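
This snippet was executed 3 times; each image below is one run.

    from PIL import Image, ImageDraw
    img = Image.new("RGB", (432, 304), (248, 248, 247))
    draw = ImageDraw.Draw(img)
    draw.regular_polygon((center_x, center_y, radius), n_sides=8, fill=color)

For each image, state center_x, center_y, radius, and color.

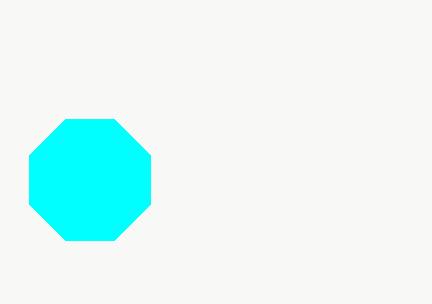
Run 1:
center_x = 90
center_y = 180
radius = 65
color = 'cyan'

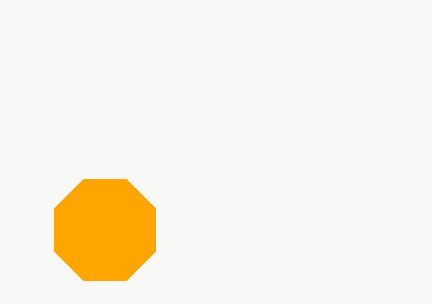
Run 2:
center_x = 105; center_y = 230; radius = 55; color = 'orange'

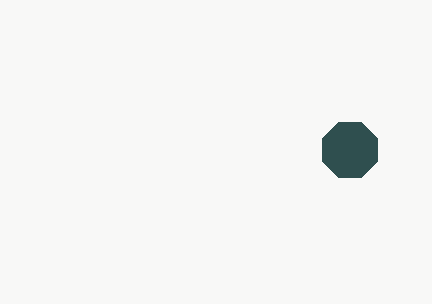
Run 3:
center_x = 350, center_y = 150, radius = 30, color = 'darkslategray'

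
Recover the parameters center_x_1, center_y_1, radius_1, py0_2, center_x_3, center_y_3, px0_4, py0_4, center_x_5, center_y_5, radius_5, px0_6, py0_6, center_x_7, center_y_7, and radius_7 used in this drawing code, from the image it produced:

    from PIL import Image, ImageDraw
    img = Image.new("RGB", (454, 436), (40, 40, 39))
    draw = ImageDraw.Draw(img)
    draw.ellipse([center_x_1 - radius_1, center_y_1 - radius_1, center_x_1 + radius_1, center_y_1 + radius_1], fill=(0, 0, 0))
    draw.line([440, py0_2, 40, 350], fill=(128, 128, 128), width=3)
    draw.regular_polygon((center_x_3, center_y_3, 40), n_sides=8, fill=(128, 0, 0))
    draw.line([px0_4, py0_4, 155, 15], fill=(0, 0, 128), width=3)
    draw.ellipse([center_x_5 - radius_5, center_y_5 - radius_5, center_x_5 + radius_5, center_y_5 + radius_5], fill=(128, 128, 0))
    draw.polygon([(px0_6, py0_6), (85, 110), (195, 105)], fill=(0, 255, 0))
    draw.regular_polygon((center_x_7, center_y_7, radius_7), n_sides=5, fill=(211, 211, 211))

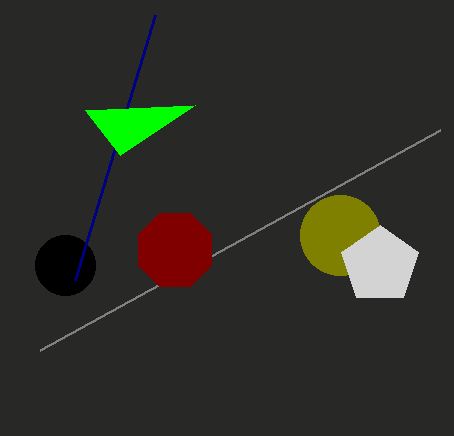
center_x_1 = 65, center_y_1 = 265, radius_1 = 30, py0_2 = 130, center_x_3 = 175, center_y_3 = 250, px0_4 = 75, py0_4 = 280, center_x_5 = 340, center_y_5 = 235, radius_5 = 40, px0_6 = 120, py0_6 = 155, center_x_7 = 380, center_y_7 = 265, radius_7 = 40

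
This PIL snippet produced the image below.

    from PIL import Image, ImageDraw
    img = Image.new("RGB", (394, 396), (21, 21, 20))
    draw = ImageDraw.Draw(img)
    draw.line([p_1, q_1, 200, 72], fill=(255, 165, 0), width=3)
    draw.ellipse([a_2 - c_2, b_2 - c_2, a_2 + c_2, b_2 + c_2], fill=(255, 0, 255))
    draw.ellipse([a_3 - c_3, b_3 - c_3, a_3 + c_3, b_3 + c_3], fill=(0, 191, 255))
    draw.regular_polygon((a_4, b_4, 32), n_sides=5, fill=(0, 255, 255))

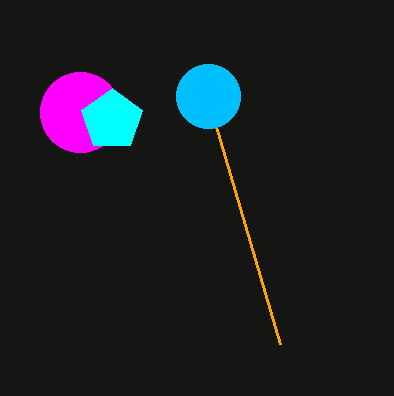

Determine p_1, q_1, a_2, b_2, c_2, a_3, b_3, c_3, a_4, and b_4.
p_1 = 280, q_1 = 344, a_2 = 80, b_2 = 112, c_2 = 40, a_3 = 208, b_3 = 96, c_3 = 32, a_4 = 112, b_4 = 120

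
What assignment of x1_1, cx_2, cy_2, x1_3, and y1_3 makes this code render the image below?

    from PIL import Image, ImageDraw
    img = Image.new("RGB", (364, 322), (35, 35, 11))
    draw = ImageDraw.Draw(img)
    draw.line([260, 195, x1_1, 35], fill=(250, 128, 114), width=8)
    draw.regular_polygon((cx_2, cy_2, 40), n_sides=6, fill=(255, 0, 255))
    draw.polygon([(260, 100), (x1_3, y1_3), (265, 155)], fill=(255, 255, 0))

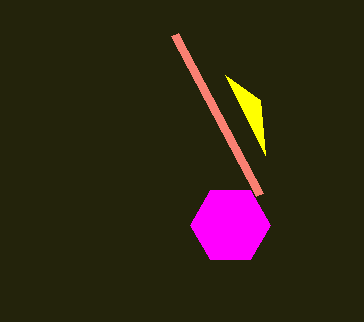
x1_1 = 175, cx_2 = 230, cy_2 = 225, x1_3 = 225, y1_3 = 75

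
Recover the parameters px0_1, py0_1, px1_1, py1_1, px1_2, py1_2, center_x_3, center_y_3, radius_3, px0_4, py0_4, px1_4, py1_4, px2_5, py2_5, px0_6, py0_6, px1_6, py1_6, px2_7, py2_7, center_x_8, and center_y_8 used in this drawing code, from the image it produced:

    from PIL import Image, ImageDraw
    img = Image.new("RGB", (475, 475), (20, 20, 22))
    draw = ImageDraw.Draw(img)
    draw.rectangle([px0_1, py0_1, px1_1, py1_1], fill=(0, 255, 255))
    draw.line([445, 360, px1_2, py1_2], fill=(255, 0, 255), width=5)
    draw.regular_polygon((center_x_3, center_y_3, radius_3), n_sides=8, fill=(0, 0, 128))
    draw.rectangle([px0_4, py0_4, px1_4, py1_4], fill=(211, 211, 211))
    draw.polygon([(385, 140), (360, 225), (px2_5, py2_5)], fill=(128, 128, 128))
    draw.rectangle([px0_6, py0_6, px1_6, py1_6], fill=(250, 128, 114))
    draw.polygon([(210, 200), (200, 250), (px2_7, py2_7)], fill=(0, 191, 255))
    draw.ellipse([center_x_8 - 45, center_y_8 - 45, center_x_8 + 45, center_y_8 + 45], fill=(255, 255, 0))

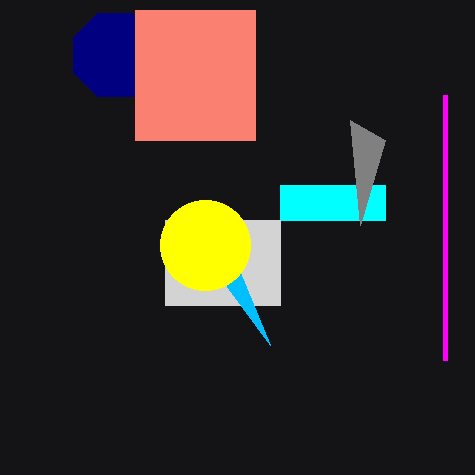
px0_1 = 280
py0_1 = 185
px1_1 = 385
py1_1 = 220
px1_2 = 445
py1_2 = 95
center_x_3 = 115
center_y_3 = 55
radius_3 = 45
px0_4 = 165
py0_4 = 220
px1_4 = 280
py1_4 = 305
px2_5 = 350
py2_5 = 120
px0_6 = 135
py0_6 = 10
px1_6 = 255
py1_6 = 140
px2_7 = 270
py2_7 = 345
center_x_8 = 205
center_y_8 = 245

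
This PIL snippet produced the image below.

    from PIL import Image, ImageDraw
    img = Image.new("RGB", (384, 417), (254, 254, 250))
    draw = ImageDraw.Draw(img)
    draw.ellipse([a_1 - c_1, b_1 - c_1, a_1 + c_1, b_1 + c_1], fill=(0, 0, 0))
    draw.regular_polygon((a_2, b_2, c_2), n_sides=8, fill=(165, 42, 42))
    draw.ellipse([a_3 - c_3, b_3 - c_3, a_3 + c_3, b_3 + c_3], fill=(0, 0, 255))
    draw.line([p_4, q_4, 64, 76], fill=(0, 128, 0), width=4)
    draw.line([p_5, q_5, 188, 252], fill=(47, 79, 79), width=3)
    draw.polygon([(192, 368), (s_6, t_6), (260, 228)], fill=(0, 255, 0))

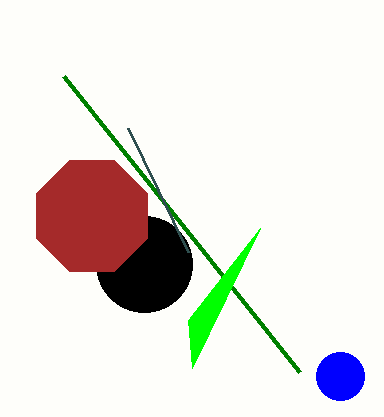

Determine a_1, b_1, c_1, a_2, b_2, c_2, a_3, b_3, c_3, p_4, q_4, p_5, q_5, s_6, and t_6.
a_1 = 144
b_1 = 264
c_1 = 48
a_2 = 92
b_2 = 216
c_2 = 60
a_3 = 340
b_3 = 376
c_3 = 24
p_4 = 300
q_4 = 372
p_5 = 128
q_5 = 128
s_6 = 188
t_6 = 320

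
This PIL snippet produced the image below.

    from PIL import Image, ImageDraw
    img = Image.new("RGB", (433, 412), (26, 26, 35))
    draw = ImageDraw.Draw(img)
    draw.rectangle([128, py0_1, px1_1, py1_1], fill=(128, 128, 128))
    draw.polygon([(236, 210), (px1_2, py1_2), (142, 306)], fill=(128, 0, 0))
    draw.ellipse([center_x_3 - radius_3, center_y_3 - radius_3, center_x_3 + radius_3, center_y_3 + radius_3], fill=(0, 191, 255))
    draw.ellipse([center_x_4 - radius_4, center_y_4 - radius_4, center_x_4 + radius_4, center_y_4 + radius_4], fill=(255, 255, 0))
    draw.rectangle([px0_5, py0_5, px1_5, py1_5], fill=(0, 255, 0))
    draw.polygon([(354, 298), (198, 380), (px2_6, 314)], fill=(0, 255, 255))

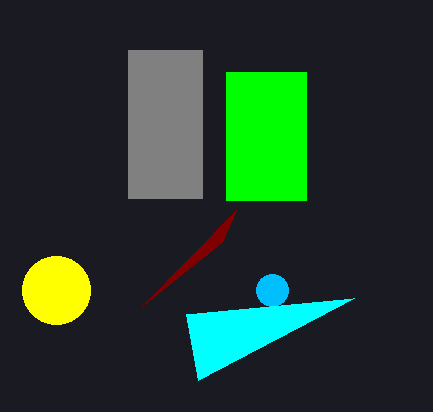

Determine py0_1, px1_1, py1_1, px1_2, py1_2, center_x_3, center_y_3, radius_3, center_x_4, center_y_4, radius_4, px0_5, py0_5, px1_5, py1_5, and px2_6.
py0_1 = 50
px1_1 = 202
py1_1 = 198
px1_2 = 222
py1_2 = 242
center_x_3 = 272
center_y_3 = 290
radius_3 = 16
center_x_4 = 56
center_y_4 = 290
radius_4 = 34
px0_5 = 226
py0_5 = 72
px1_5 = 306
py1_5 = 200
px2_6 = 186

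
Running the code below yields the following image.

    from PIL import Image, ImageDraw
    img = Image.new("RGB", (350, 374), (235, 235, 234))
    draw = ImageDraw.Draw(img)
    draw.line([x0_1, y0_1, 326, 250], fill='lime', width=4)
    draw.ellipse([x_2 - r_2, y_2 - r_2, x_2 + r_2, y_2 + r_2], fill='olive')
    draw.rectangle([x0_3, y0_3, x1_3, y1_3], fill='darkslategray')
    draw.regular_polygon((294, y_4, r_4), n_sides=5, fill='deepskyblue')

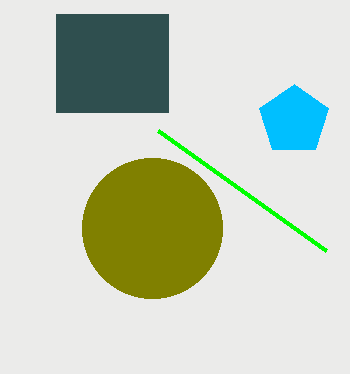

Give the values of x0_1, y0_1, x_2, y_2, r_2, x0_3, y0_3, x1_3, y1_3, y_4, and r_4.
x0_1 = 158
y0_1 = 130
x_2 = 152
y_2 = 228
r_2 = 70
x0_3 = 56
y0_3 = 14
x1_3 = 168
y1_3 = 112
y_4 = 120
r_4 = 36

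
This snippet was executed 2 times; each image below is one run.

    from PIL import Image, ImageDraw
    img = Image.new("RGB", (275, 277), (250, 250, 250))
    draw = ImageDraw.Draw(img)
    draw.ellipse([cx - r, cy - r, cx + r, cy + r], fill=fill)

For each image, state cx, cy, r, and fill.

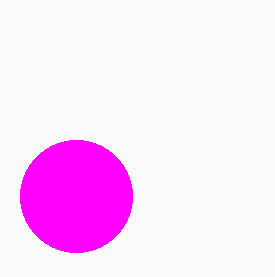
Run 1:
cx = 76; cy = 196; r = 56; fill = 'magenta'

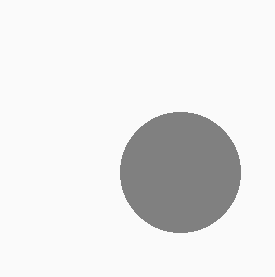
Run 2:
cx = 180, cy = 172, r = 60, fill = 'gray'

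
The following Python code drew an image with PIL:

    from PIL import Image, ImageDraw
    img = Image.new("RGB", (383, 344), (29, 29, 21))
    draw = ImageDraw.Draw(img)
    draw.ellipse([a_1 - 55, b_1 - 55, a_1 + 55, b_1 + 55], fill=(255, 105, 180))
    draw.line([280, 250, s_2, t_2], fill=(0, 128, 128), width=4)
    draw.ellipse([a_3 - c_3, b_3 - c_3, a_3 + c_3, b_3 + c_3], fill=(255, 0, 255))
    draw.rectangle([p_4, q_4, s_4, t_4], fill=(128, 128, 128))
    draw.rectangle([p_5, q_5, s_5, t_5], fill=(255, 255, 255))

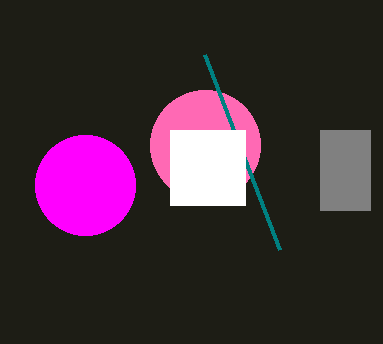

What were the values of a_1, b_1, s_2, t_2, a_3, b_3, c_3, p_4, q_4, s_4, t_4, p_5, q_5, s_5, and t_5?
a_1 = 205, b_1 = 145, s_2 = 205, t_2 = 55, a_3 = 85, b_3 = 185, c_3 = 50, p_4 = 320, q_4 = 130, s_4 = 370, t_4 = 210, p_5 = 170, q_5 = 130, s_5 = 245, t_5 = 205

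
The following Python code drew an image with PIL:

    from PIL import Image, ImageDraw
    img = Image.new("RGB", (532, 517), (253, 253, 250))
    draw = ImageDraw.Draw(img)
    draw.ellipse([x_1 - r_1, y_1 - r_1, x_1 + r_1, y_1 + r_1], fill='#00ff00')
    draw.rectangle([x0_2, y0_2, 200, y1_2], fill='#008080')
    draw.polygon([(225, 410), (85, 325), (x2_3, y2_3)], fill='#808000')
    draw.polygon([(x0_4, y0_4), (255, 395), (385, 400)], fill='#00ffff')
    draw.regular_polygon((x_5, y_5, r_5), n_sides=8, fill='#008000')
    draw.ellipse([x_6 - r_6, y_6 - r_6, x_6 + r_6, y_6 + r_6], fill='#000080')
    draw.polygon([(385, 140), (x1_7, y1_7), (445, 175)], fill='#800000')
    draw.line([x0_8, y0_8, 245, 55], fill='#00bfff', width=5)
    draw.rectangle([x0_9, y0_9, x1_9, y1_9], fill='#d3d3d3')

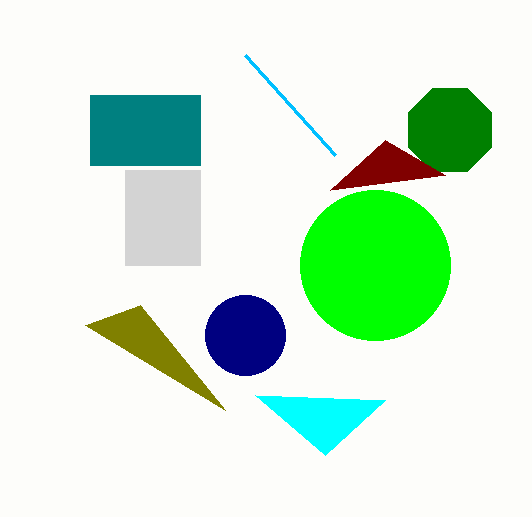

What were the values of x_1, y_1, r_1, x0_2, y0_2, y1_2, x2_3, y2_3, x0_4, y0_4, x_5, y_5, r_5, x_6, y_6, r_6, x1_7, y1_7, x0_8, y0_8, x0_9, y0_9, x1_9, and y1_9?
x_1 = 375
y_1 = 265
r_1 = 75
x0_2 = 90
y0_2 = 95
y1_2 = 165
x2_3 = 140
y2_3 = 305
x0_4 = 325
y0_4 = 455
x_5 = 450
y_5 = 130
r_5 = 45
x_6 = 245
y_6 = 335
r_6 = 40
x1_7 = 330
y1_7 = 190
x0_8 = 335
y0_8 = 155
x0_9 = 125
y0_9 = 170
x1_9 = 200
y1_9 = 265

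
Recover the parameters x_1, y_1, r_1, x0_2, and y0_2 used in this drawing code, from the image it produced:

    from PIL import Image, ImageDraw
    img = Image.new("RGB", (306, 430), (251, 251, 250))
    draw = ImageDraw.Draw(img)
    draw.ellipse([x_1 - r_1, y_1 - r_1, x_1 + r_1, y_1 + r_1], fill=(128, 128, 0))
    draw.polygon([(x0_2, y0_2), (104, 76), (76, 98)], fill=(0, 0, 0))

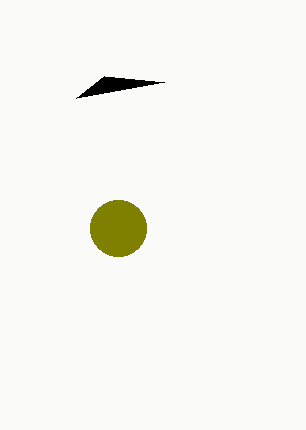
x_1 = 118; y_1 = 228; r_1 = 28; x0_2 = 164; y0_2 = 82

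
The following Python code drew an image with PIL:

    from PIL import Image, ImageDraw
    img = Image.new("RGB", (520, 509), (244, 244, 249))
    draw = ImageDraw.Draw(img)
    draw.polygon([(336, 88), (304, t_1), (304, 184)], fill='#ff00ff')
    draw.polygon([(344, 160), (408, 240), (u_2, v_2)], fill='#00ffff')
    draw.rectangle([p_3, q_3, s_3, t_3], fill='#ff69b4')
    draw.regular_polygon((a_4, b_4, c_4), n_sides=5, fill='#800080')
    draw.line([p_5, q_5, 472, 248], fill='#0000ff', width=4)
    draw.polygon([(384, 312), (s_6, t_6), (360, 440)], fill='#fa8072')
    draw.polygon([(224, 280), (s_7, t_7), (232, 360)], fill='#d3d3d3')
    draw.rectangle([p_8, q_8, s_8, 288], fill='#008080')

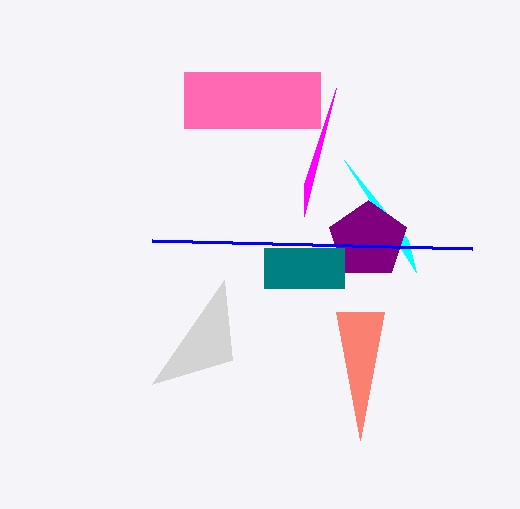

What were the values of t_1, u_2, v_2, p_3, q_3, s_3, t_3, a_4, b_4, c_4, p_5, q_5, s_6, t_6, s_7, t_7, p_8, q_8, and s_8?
t_1 = 216; u_2 = 416; v_2 = 272; p_3 = 184; q_3 = 72; s_3 = 320; t_3 = 128; a_4 = 368; b_4 = 240; c_4 = 40; p_5 = 152; q_5 = 240; s_6 = 336; t_6 = 312; s_7 = 152; t_7 = 384; p_8 = 264; q_8 = 248; s_8 = 344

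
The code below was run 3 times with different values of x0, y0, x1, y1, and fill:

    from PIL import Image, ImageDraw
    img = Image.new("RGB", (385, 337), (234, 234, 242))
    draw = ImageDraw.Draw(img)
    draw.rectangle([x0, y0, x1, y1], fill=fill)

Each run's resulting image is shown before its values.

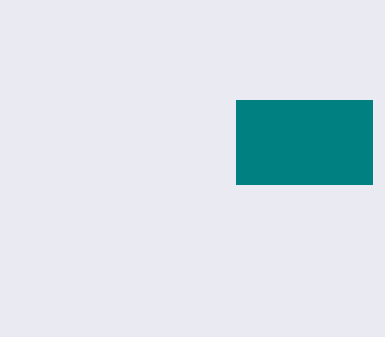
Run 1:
x0 = 236, y0 = 100, x1 = 372, y1 = 184, fill = 'teal'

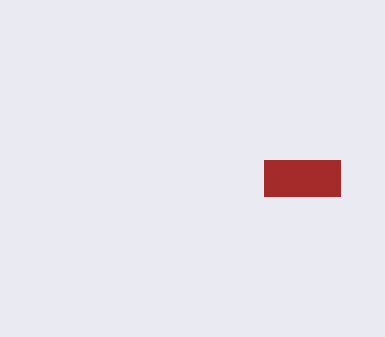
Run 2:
x0 = 264; y0 = 160; x1 = 340; y1 = 196; fill = 'brown'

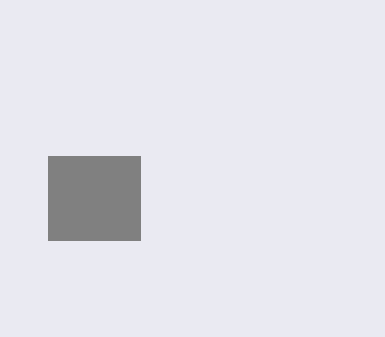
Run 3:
x0 = 48, y0 = 156, x1 = 140, y1 = 240, fill = 'gray'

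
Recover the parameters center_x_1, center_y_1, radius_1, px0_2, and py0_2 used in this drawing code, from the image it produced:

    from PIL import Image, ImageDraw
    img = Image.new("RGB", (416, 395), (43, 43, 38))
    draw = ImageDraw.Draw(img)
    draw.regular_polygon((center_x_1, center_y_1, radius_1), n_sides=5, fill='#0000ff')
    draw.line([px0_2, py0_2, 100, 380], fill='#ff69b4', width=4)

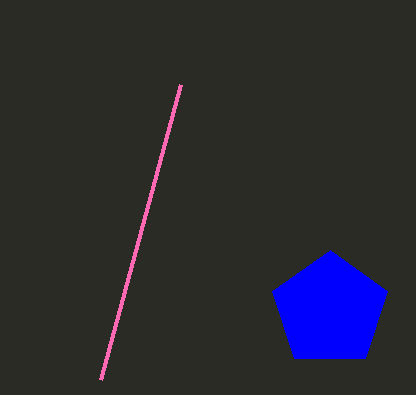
center_x_1 = 330, center_y_1 = 310, radius_1 = 60, px0_2 = 180, py0_2 = 85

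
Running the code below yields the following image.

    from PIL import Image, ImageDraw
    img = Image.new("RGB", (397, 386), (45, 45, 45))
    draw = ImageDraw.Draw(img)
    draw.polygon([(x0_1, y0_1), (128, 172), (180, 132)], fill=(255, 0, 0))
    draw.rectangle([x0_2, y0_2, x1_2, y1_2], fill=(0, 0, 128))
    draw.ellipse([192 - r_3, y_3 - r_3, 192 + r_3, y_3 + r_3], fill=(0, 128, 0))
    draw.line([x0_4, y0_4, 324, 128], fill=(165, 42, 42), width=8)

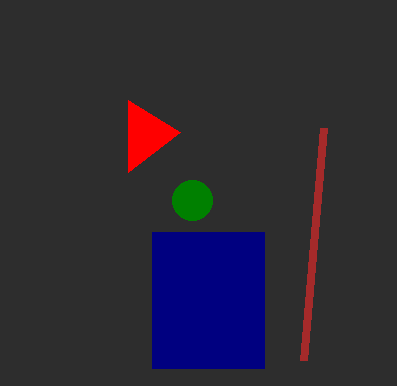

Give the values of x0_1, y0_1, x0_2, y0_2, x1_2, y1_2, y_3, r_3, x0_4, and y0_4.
x0_1 = 128; y0_1 = 100; x0_2 = 152; y0_2 = 232; x1_2 = 264; y1_2 = 368; y_3 = 200; r_3 = 20; x0_4 = 304; y0_4 = 360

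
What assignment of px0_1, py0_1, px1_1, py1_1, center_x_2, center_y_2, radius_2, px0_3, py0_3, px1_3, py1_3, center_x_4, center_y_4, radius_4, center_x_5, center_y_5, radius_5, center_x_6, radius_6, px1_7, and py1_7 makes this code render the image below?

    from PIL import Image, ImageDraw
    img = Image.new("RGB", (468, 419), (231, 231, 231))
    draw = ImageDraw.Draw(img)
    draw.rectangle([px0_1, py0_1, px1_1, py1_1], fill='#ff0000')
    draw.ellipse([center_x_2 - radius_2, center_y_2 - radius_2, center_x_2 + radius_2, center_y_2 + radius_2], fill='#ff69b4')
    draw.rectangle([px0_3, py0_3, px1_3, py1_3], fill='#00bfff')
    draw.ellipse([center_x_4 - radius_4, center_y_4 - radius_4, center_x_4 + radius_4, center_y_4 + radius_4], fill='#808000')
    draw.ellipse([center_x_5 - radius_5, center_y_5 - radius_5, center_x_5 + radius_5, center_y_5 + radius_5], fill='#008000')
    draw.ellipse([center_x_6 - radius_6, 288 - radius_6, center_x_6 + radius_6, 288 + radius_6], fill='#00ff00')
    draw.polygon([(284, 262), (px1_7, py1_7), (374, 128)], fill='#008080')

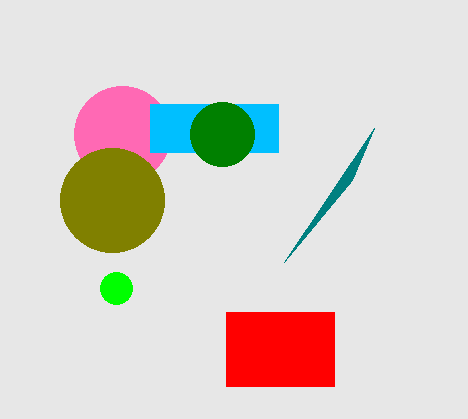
px0_1 = 226
py0_1 = 312
px1_1 = 334
py1_1 = 386
center_x_2 = 122
center_y_2 = 134
radius_2 = 48
px0_3 = 150
py0_3 = 104
px1_3 = 278
py1_3 = 152
center_x_4 = 112
center_y_4 = 200
radius_4 = 52
center_x_5 = 222
center_y_5 = 134
radius_5 = 32
center_x_6 = 116
radius_6 = 16
px1_7 = 352
py1_7 = 180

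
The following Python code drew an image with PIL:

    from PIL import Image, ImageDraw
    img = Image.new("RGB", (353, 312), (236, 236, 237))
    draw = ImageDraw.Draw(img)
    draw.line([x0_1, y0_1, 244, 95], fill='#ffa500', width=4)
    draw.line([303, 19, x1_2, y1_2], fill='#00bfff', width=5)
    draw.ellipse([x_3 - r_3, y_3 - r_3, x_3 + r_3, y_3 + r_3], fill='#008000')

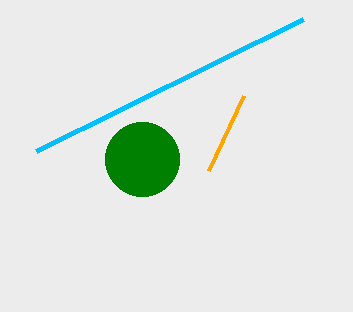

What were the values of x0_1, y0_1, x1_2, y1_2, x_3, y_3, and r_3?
x0_1 = 209; y0_1 = 170; x1_2 = 36; y1_2 = 151; x_3 = 142; y_3 = 159; r_3 = 37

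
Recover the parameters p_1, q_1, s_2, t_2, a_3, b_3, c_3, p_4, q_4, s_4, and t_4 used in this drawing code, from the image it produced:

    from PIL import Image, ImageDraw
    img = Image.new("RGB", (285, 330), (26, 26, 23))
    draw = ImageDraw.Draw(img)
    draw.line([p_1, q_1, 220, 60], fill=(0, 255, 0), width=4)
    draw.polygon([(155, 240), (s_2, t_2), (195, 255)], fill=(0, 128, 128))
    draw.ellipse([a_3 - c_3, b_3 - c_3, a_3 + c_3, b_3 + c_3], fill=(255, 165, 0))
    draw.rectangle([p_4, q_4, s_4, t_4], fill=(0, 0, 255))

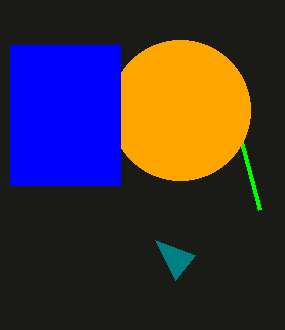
p_1 = 260; q_1 = 210; s_2 = 175; t_2 = 280; a_3 = 180; b_3 = 110; c_3 = 70; p_4 = 10; q_4 = 45; s_4 = 120; t_4 = 185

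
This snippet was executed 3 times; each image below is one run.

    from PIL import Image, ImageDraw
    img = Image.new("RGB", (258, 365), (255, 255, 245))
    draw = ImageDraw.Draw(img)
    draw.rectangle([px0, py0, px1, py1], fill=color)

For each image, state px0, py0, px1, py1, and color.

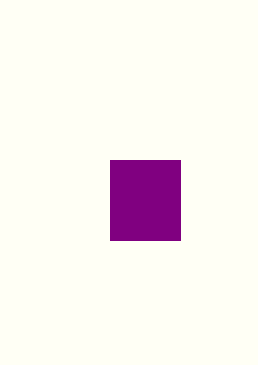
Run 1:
px0 = 110
py0 = 160
px1 = 180
py1 = 240
color = 'purple'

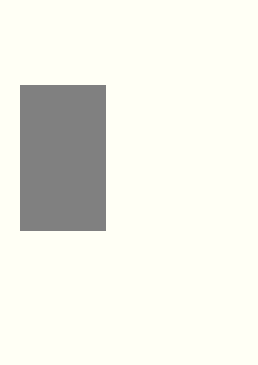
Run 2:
px0 = 20, py0 = 85, px1 = 105, py1 = 230, color = 'gray'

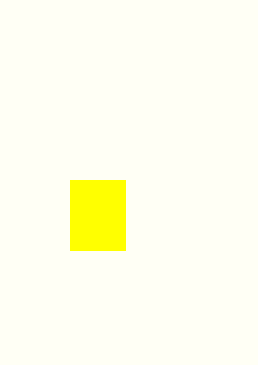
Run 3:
px0 = 70, py0 = 180, px1 = 125, py1 = 250, color = 'yellow'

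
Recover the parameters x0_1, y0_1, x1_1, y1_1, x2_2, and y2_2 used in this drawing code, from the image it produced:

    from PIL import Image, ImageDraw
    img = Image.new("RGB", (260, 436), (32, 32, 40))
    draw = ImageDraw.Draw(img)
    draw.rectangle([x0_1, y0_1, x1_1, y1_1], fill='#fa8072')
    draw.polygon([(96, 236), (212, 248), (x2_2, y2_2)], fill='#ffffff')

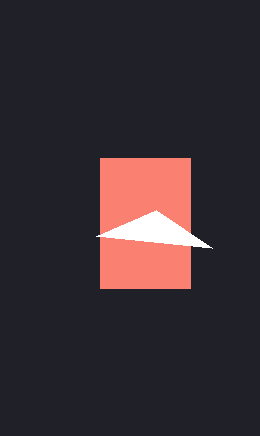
x0_1 = 100; y0_1 = 158; x1_1 = 190; y1_1 = 288; x2_2 = 156; y2_2 = 210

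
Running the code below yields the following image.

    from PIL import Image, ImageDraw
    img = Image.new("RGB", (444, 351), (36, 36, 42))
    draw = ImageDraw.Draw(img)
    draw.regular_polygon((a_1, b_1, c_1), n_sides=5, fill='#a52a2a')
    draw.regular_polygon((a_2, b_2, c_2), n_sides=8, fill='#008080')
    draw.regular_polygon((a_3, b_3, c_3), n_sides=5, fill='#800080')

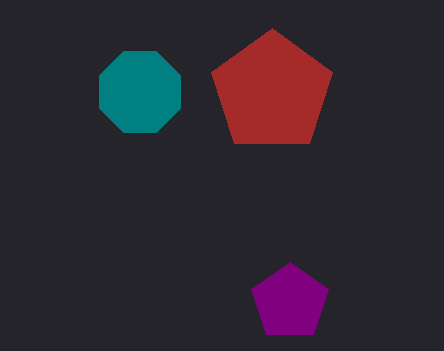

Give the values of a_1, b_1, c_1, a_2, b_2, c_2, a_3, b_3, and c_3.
a_1 = 272
b_1 = 92
c_1 = 64
a_2 = 140
b_2 = 92
c_2 = 44
a_3 = 290
b_3 = 302
c_3 = 40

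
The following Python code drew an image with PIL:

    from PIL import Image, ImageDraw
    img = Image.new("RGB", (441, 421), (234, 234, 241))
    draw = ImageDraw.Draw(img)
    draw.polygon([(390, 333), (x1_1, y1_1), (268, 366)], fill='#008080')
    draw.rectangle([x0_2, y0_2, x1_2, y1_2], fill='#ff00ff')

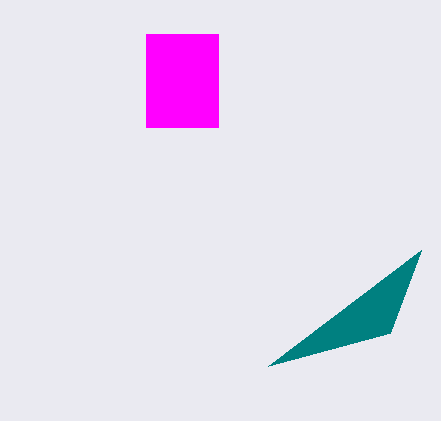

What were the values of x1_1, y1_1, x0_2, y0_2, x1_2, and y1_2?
x1_1 = 421; y1_1 = 250; x0_2 = 146; y0_2 = 34; x1_2 = 218; y1_2 = 127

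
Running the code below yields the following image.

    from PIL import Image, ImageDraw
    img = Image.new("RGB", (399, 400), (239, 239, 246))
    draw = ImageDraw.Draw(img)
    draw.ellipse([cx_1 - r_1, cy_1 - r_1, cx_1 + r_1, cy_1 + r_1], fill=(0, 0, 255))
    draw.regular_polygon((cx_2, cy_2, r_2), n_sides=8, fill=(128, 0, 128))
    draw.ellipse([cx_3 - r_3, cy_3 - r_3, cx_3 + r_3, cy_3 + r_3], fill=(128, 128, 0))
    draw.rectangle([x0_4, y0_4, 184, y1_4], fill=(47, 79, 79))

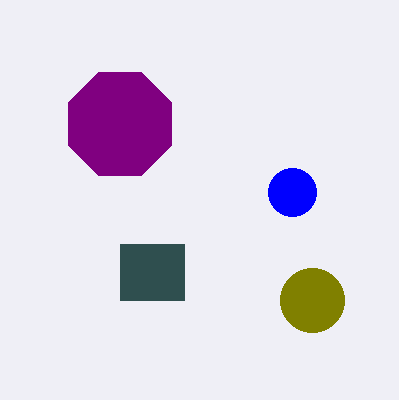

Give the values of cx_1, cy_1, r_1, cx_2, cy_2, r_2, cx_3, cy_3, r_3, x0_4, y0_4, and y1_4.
cx_1 = 292; cy_1 = 192; r_1 = 24; cx_2 = 120; cy_2 = 124; r_2 = 56; cx_3 = 312; cy_3 = 300; r_3 = 32; x0_4 = 120; y0_4 = 244; y1_4 = 300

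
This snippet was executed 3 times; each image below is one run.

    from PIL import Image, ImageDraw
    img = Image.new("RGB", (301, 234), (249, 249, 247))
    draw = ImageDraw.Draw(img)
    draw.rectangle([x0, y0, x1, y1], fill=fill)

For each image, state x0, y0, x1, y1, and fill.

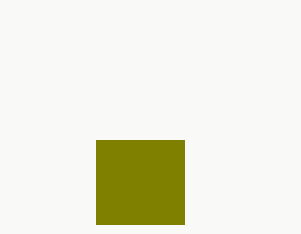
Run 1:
x0 = 96
y0 = 140
x1 = 184
y1 = 224
fill = 'olive'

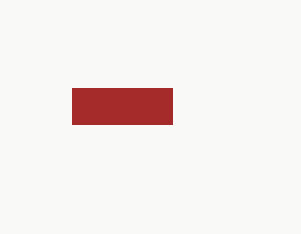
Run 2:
x0 = 72; y0 = 88; x1 = 172; y1 = 124; fill = 'brown'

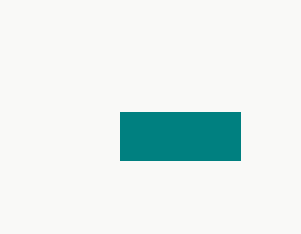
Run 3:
x0 = 120; y0 = 112; x1 = 240; y1 = 160; fill = 'teal'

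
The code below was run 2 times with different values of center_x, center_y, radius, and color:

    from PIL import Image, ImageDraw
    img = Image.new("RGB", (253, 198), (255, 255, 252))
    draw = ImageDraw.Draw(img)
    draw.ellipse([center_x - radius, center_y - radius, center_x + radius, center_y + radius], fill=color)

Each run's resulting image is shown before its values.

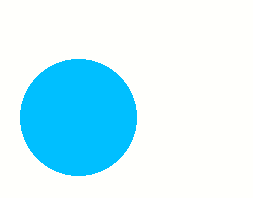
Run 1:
center_x = 78
center_y = 117
radius = 58
color = 'deepskyblue'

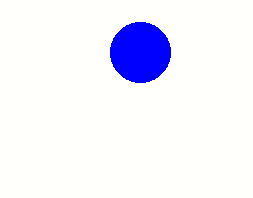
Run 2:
center_x = 140; center_y = 52; radius = 30; color = 'blue'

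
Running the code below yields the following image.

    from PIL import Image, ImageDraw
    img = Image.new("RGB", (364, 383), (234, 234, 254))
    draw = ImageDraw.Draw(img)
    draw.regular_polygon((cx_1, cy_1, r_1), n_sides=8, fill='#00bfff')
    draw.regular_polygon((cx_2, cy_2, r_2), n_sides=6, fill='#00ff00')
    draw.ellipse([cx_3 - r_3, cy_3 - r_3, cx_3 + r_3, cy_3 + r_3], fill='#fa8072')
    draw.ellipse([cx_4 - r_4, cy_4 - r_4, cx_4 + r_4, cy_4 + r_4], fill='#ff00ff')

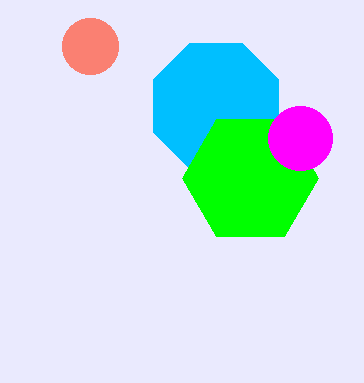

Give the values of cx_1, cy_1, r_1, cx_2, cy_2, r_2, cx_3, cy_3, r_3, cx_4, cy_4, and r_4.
cx_1 = 216, cy_1 = 106, r_1 = 68, cx_2 = 250, cy_2 = 178, r_2 = 68, cx_3 = 90, cy_3 = 46, r_3 = 28, cx_4 = 300, cy_4 = 138, r_4 = 32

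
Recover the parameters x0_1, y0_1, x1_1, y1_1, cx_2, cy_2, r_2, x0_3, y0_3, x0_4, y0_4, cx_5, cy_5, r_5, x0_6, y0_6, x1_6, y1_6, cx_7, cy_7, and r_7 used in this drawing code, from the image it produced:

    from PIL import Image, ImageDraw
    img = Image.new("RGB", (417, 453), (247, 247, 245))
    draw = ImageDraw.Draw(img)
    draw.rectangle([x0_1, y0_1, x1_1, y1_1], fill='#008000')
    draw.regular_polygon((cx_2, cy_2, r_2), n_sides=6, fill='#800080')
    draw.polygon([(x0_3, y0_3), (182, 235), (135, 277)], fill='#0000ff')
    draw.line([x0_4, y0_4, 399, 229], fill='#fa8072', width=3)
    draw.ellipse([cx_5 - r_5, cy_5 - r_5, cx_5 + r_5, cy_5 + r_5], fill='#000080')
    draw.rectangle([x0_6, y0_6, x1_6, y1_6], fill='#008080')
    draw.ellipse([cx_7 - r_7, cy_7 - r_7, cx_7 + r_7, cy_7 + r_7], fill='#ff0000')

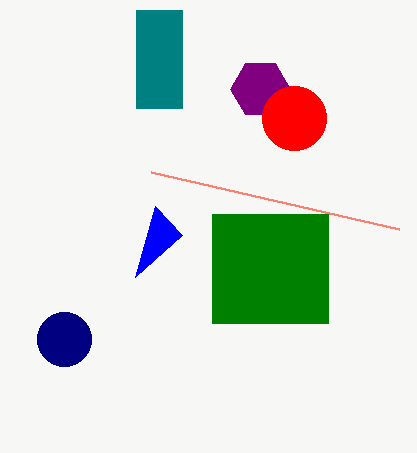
x0_1 = 212, y0_1 = 214, x1_1 = 328, y1_1 = 323, cx_2 = 260, cy_2 = 89, r_2 = 30, x0_3 = 155, y0_3 = 206, x0_4 = 151, y0_4 = 172, cx_5 = 64, cy_5 = 339, r_5 = 27, x0_6 = 136, y0_6 = 10, x1_6 = 182, y1_6 = 108, cx_7 = 294, cy_7 = 118, r_7 = 32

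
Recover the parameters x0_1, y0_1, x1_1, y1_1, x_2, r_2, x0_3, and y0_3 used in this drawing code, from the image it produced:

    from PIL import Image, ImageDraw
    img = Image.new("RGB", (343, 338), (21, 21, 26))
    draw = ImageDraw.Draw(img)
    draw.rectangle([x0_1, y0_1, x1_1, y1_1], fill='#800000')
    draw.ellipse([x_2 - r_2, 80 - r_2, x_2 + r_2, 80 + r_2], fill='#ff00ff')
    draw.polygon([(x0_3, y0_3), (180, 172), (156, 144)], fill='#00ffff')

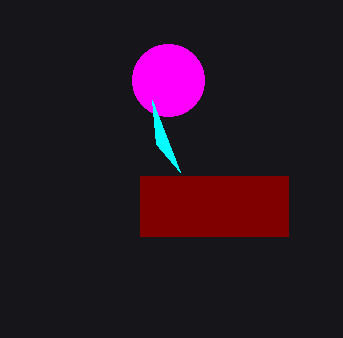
x0_1 = 140
y0_1 = 176
x1_1 = 288
y1_1 = 236
x_2 = 168
r_2 = 36
x0_3 = 152
y0_3 = 100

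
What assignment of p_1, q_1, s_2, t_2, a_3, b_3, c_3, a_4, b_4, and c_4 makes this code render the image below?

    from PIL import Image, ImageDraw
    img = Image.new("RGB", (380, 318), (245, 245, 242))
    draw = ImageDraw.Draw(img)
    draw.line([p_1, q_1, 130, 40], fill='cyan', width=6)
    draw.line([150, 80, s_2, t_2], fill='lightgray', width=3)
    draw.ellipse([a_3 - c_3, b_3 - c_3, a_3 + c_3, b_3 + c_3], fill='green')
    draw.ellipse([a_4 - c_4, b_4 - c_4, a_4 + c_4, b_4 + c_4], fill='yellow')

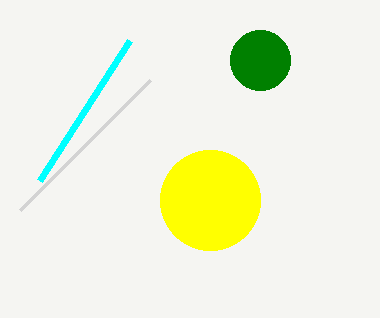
p_1 = 40, q_1 = 180, s_2 = 20, t_2 = 210, a_3 = 260, b_3 = 60, c_3 = 30, a_4 = 210, b_4 = 200, c_4 = 50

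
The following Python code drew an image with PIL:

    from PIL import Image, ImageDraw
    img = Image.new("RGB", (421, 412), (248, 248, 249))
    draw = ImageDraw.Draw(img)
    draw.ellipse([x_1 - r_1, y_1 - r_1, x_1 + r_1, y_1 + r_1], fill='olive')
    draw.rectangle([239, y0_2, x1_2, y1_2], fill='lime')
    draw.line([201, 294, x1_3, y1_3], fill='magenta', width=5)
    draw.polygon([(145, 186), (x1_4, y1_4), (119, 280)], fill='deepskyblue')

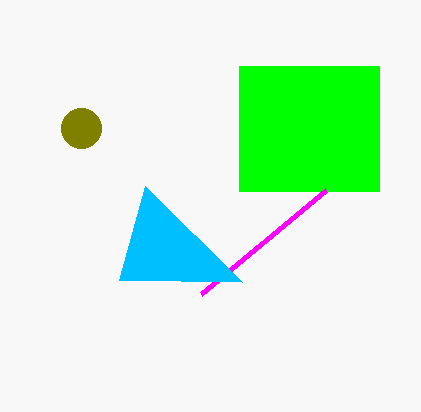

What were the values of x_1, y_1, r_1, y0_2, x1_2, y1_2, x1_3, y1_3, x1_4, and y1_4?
x_1 = 81
y_1 = 128
r_1 = 20
y0_2 = 66
x1_2 = 379
y1_2 = 191
x1_3 = 326
y1_3 = 190
x1_4 = 242
y1_4 = 282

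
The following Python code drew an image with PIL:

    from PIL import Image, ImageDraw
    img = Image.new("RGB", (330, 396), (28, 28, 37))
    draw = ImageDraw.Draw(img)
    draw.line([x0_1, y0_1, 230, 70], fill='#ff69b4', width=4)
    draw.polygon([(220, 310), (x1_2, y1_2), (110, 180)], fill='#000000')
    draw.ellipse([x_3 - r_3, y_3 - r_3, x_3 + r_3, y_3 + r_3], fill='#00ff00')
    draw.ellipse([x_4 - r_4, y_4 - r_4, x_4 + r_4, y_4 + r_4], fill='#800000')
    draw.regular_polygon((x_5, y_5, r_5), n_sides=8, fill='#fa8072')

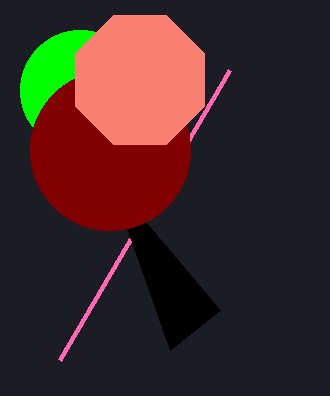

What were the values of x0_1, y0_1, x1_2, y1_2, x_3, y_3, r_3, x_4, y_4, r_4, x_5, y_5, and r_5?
x0_1 = 60, y0_1 = 360, x1_2 = 170, y1_2 = 350, x_3 = 80, y_3 = 90, r_3 = 60, x_4 = 110, y_4 = 150, r_4 = 80, x_5 = 140, y_5 = 80, r_5 = 70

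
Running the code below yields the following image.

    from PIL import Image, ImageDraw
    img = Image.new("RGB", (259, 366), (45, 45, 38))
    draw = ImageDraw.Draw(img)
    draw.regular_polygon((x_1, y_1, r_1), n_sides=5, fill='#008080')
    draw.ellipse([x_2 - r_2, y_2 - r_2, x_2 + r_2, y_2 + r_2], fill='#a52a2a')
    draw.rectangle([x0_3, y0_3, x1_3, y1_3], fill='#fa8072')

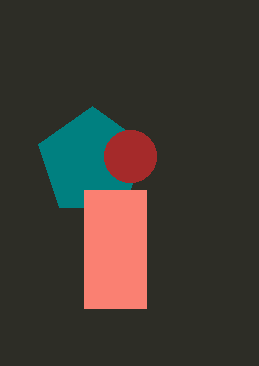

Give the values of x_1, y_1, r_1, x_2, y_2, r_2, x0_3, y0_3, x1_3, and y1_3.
x_1 = 92, y_1 = 162, r_1 = 56, x_2 = 130, y_2 = 156, r_2 = 26, x0_3 = 84, y0_3 = 190, x1_3 = 146, y1_3 = 308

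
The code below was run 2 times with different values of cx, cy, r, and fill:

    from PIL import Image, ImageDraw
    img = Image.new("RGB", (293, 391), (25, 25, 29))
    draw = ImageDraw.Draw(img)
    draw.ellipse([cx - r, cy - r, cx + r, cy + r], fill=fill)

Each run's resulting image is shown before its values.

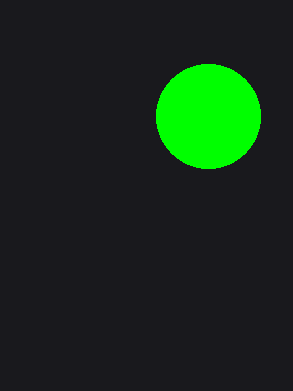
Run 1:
cx = 208
cy = 116
r = 52
fill = 'lime'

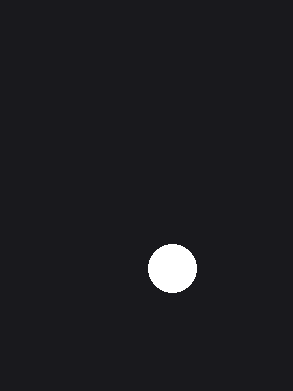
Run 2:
cx = 172; cy = 268; r = 24; fill = 'white'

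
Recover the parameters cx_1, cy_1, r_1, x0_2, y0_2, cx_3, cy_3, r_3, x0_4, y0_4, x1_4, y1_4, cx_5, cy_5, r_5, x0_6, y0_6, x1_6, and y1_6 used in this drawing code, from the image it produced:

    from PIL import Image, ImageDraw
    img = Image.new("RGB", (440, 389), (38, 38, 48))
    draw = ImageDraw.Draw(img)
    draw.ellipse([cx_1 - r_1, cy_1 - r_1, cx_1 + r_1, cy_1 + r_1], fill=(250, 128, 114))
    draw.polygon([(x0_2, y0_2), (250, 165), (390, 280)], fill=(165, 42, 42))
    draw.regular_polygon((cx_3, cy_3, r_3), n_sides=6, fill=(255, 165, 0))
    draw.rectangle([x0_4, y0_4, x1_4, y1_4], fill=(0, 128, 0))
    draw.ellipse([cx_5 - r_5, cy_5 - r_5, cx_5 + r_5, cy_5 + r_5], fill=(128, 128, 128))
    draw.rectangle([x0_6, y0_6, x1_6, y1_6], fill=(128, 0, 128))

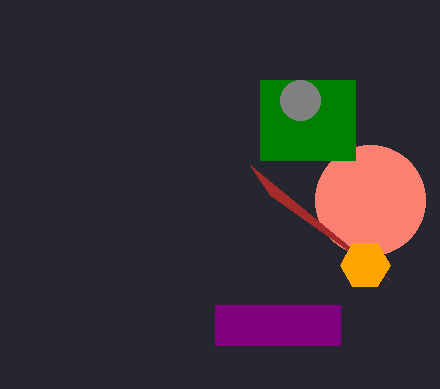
cx_1 = 370, cy_1 = 200, r_1 = 55, x0_2 = 270, y0_2 = 195, cx_3 = 365, cy_3 = 265, r_3 = 25, x0_4 = 260, y0_4 = 80, x1_4 = 355, y1_4 = 160, cx_5 = 300, cy_5 = 100, r_5 = 20, x0_6 = 215, y0_6 = 305, x1_6 = 340, y1_6 = 345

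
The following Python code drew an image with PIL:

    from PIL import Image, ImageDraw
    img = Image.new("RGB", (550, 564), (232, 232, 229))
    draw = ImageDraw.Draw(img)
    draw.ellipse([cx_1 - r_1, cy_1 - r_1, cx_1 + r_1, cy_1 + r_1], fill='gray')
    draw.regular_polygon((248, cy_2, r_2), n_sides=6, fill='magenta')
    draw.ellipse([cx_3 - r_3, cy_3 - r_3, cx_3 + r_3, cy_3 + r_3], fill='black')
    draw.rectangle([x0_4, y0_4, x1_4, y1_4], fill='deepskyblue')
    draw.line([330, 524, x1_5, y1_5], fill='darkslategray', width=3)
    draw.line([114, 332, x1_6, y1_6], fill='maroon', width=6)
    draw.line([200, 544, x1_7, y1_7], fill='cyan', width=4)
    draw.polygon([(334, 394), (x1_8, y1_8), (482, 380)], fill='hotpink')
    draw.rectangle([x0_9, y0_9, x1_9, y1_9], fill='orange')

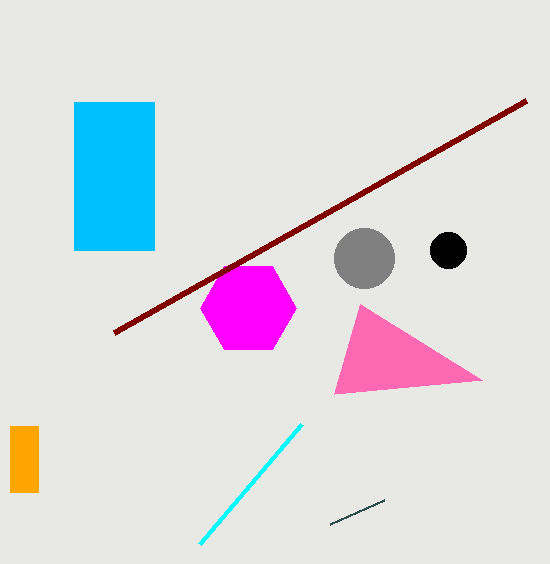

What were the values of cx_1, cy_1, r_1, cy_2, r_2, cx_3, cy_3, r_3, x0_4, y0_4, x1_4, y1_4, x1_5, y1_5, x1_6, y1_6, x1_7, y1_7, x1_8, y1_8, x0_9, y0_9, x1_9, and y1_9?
cx_1 = 364; cy_1 = 258; r_1 = 30; cy_2 = 308; r_2 = 48; cx_3 = 448; cy_3 = 250; r_3 = 18; x0_4 = 74; y0_4 = 102; x1_4 = 154; y1_4 = 250; x1_5 = 384; y1_5 = 500; x1_6 = 526; y1_6 = 100; x1_7 = 302; y1_7 = 424; x1_8 = 360; y1_8 = 304; x0_9 = 10; y0_9 = 426; x1_9 = 38; y1_9 = 492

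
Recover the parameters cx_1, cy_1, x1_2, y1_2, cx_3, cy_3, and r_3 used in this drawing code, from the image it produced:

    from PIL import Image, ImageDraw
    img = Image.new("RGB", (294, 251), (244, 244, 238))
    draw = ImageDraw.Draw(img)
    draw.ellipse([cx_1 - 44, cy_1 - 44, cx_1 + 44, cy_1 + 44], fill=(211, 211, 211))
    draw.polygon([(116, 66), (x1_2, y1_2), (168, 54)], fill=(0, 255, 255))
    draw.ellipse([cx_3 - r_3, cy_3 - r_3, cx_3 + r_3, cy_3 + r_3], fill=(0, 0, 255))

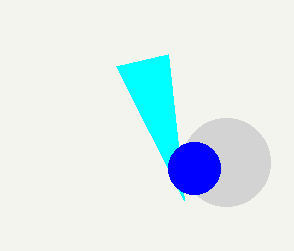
cx_1 = 226; cy_1 = 162; x1_2 = 184; y1_2 = 200; cx_3 = 194; cy_3 = 168; r_3 = 26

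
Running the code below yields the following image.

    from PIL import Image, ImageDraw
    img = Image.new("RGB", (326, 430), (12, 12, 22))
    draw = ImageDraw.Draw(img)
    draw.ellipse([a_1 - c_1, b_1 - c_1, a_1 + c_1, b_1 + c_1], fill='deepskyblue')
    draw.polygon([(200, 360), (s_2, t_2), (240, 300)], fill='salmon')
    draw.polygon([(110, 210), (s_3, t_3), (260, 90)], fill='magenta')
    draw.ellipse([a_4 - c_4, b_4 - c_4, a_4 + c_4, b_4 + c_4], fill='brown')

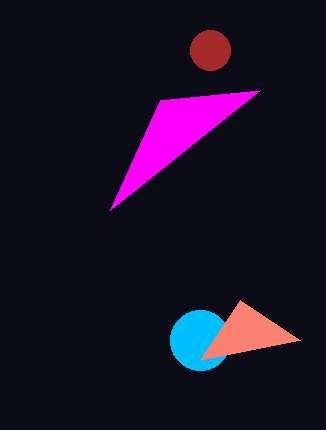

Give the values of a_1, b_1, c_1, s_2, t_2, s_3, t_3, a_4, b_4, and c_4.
a_1 = 200; b_1 = 340; c_1 = 30; s_2 = 300; t_2 = 340; s_3 = 160; t_3 = 100; a_4 = 210; b_4 = 50; c_4 = 20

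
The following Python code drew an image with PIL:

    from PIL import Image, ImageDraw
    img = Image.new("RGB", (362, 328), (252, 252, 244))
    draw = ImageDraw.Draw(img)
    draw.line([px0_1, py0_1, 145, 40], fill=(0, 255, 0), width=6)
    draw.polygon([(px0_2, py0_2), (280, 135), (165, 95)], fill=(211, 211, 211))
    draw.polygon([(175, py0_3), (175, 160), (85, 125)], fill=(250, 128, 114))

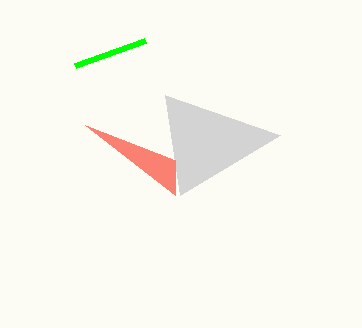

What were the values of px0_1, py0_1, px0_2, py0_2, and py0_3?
px0_1 = 75
py0_1 = 65
px0_2 = 180
py0_2 = 195
py0_3 = 195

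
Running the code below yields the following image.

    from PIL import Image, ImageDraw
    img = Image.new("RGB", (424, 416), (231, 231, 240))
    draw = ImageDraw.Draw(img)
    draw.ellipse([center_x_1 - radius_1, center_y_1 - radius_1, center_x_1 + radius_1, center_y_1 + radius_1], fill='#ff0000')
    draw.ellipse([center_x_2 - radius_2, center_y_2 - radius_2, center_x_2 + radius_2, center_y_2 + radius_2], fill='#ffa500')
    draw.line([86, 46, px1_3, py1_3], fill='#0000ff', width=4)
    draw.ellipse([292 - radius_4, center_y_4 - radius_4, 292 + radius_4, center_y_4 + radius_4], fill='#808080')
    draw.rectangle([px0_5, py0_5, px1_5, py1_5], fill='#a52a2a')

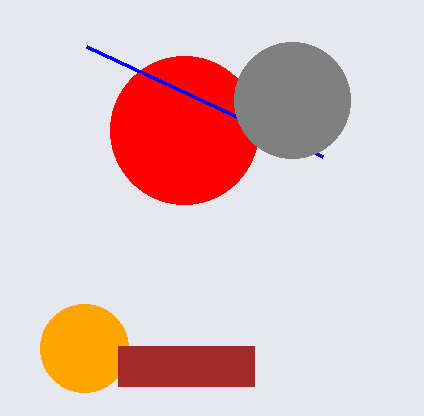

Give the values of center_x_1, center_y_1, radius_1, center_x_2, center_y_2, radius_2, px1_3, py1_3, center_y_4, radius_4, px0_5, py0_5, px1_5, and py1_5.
center_x_1 = 184
center_y_1 = 130
radius_1 = 74
center_x_2 = 84
center_y_2 = 348
radius_2 = 44
px1_3 = 322
py1_3 = 156
center_y_4 = 100
radius_4 = 58
px0_5 = 118
py0_5 = 346
px1_5 = 254
py1_5 = 386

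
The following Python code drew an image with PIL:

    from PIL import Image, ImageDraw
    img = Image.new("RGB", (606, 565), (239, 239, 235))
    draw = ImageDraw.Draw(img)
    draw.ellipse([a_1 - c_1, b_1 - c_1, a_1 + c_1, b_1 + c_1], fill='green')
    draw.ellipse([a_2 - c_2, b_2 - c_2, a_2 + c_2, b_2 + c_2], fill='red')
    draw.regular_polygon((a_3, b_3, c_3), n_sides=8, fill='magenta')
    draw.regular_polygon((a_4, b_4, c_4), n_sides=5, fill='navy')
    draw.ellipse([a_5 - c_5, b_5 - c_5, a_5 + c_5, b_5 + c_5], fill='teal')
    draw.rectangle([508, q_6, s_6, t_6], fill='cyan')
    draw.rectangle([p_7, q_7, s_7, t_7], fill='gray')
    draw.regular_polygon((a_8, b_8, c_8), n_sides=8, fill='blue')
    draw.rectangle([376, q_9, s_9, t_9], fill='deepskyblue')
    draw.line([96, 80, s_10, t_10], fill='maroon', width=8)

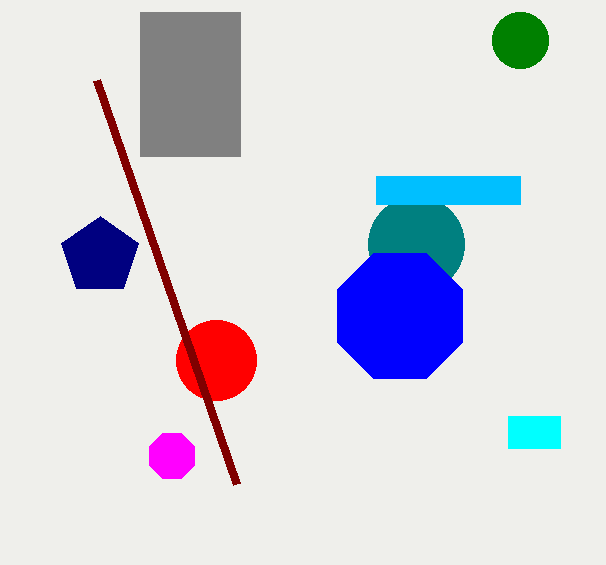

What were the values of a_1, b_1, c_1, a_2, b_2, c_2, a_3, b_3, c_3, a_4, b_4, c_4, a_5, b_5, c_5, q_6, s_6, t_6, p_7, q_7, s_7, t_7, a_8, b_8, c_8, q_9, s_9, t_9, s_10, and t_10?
a_1 = 520
b_1 = 40
c_1 = 28
a_2 = 216
b_2 = 360
c_2 = 40
a_3 = 172
b_3 = 456
c_3 = 24
a_4 = 100
b_4 = 256
c_4 = 40
a_5 = 416
b_5 = 244
c_5 = 48
q_6 = 416
s_6 = 560
t_6 = 448
p_7 = 140
q_7 = 12
s_7 = 240
t_7 = 156
a_8 = 400
b_8 = 316
c_8 = 68
q_9 = 176
s_9 = 520
t_9 = 204
s_10 = 236
t_10 = 484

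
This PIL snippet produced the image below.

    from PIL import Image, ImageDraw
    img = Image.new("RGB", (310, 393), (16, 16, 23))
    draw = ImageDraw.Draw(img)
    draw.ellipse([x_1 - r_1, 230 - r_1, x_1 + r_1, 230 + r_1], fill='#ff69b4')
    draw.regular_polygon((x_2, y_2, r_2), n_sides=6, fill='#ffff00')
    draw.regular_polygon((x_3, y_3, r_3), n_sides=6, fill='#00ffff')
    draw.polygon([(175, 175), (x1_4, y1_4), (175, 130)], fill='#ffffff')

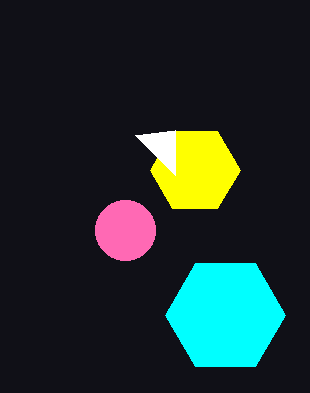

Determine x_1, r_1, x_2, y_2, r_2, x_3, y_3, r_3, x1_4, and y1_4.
x_1 = 125, r_1 = 30, x_2 = 195, y_2 = 170, r_2 = 45, x_3 = 225, y_3 = 315, r_3 = 60, x1_4 = 135, y1_4 = 135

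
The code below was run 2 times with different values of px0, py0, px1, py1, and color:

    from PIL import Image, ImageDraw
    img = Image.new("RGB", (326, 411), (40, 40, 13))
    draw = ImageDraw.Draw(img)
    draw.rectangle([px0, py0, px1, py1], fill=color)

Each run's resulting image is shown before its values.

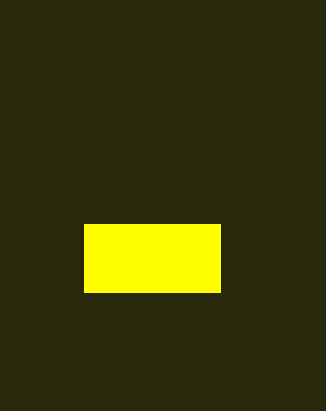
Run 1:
px0 = 84
py0 = 224
px1 = 220
py1 = 292
color = 'yellow'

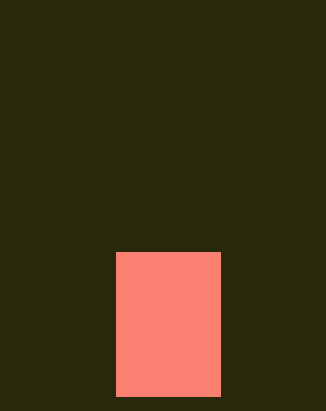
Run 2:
px0 = 116
py0 = 252
px1 = 220
py1 = 396
color = 'salmon'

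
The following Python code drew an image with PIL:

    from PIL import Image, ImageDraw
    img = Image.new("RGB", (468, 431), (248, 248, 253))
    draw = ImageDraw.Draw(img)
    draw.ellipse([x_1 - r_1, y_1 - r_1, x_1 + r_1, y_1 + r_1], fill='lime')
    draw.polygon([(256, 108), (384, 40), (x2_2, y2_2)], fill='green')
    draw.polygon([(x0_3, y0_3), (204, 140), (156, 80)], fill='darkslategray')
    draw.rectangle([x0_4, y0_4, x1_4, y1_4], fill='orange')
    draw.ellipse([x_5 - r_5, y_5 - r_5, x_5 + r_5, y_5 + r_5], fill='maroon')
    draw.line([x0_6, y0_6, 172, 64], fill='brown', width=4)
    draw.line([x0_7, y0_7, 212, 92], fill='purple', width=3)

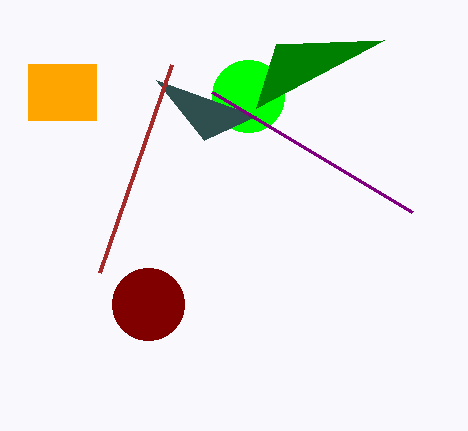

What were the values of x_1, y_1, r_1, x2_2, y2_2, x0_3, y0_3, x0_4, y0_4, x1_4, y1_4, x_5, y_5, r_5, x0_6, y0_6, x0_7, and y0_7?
x_1 = 248; y_1 = 96; r_1 = 36; x2_2 = 276; y2_2 = 44; x0_3 = 256; y0_3 = 116; x0_4 = 28; y0_4 = 64; x1_4 = 96; y1_4 = 120; x_5 = 148; y_5 = 304; r_5 = 36; x0_6 = 100; y0_6 = 272; x0_7 = 412; y0_7 = 212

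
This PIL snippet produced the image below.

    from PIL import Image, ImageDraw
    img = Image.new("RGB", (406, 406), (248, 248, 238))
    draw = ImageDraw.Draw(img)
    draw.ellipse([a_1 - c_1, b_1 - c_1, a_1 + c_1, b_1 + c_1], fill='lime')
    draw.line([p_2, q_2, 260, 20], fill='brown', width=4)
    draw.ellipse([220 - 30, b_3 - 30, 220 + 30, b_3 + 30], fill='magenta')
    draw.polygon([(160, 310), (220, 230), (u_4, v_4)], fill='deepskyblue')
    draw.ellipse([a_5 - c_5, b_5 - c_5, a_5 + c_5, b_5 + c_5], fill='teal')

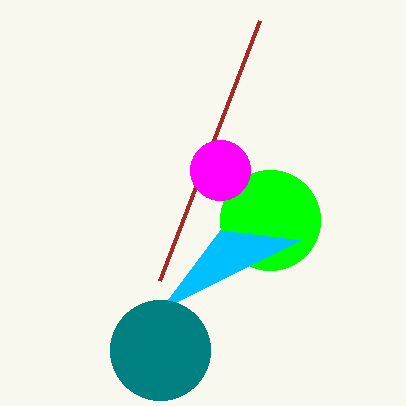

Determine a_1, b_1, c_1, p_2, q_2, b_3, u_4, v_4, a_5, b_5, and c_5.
a_1 = 270; b_1 = 220; c_1 = 50; p_2 = 160; q_2 = 280; b_3 = 170; u_4 = 300; v_4 = 240; a_5 = 160; b_5 = 350; c_5 = 50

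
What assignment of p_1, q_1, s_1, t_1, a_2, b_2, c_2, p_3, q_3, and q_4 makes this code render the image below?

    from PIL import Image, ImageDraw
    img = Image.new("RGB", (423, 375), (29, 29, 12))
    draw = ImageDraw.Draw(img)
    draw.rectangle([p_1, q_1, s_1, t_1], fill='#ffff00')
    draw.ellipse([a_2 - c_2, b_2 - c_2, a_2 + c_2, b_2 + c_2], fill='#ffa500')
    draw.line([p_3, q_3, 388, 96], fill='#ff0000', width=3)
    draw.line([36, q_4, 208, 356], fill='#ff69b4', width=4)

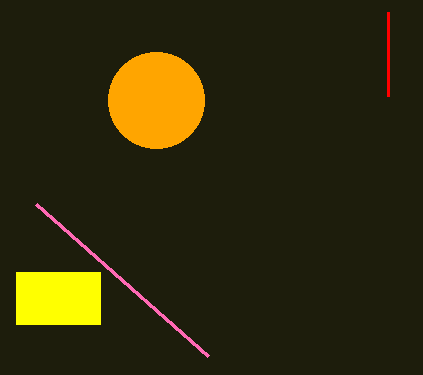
p_1 = 16; q_1 = 272; s_1 = 100; t_1 = 324; a_2 = 156; b_2 = 100; c_2 = 48; p_3 = 388; q_3 = 12; q_4 = 204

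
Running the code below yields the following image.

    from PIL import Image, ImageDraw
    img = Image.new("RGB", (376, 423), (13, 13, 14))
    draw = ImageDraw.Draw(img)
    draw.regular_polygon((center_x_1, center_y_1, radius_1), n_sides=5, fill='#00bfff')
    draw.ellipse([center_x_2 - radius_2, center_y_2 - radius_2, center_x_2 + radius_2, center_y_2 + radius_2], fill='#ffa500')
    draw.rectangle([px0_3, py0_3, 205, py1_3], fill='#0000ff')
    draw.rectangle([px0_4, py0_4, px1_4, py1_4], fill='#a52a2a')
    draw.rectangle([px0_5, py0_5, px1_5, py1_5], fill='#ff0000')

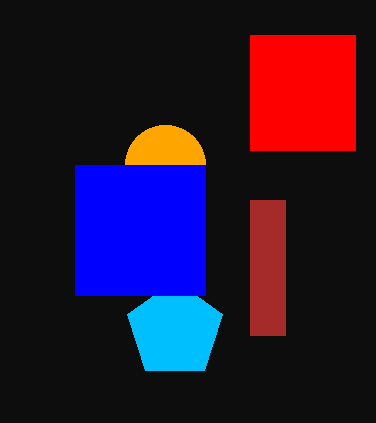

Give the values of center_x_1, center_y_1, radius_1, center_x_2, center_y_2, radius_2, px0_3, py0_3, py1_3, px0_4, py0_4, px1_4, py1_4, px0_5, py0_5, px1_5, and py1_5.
center_x_1 = 175
center_y_1 = 330
radius_1 = 50
center_x_2 = 165
center_y_2 = 165
radius_2 = 40
px0_3 = 75
py0_3 = 165
py1_3 = 295
px0_4 = 250
py0_4 = 200
px1_4 = 285
py1_4 = 335
px0_5 = 250
py0_5 = 35
px1_5 = 355
py1_5 = 150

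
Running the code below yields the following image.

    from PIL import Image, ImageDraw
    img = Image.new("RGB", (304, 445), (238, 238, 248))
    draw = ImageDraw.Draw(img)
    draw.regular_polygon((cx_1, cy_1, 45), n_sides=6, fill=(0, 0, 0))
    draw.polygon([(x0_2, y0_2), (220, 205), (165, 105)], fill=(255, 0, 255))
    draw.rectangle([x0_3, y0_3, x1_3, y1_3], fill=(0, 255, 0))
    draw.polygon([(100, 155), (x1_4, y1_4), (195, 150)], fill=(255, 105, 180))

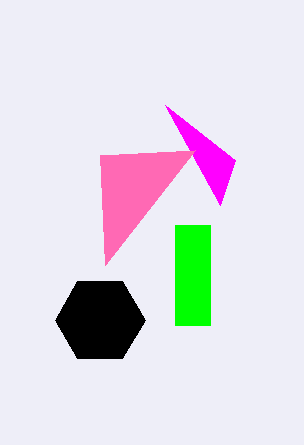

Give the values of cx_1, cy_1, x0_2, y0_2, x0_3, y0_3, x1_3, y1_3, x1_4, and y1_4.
cx_1 = 100
cy_1 = 320
x0_2 = 235
y0_2 = 160
x0_3 = 175
y0_3 = 225
x1_3 = 210
y1_3 = 325
x1_4 = 105
y1_4 = 265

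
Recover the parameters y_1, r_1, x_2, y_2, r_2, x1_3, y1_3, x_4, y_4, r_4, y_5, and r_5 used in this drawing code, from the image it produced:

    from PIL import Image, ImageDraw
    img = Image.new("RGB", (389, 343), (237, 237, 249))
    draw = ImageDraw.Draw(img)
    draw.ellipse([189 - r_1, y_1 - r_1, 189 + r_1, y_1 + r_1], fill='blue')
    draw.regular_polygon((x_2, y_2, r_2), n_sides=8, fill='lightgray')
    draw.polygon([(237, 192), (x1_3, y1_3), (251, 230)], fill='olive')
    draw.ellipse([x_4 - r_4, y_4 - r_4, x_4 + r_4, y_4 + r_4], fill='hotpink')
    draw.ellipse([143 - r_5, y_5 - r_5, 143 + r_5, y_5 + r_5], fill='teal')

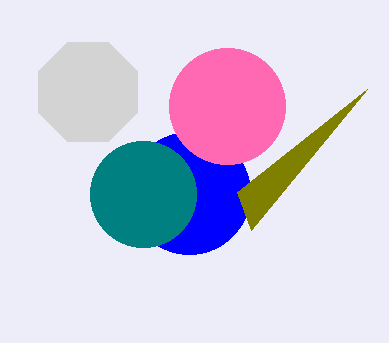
y_1 = 193
r_1 = 61
x_2 = 88
y_2 = 92
r_2 = 54
x1_3 = 367
y1_3 = 89
x_4 = 227
y_4 = 106
r_4 = 58
y_5 = 194
r_5 = 53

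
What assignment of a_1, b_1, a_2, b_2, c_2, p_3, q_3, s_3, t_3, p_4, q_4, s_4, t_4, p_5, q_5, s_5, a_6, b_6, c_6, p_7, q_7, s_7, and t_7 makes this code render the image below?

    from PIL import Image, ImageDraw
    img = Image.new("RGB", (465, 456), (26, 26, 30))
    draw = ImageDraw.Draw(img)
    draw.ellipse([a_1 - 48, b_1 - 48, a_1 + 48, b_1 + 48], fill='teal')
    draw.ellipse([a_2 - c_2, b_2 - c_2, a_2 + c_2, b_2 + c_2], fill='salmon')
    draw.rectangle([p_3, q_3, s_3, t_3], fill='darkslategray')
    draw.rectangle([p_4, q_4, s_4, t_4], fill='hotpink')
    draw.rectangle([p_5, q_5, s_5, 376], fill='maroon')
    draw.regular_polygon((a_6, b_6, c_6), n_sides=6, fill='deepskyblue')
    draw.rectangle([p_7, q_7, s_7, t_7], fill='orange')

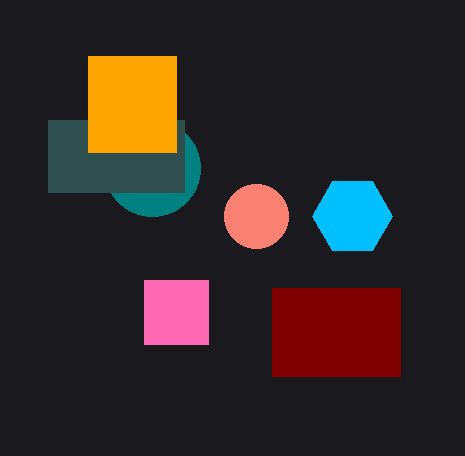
a_1 = 152, b_1 = 168, a_2 = 256, b_2 = 216, c_2 = 32, p_3 = 48, q_3 = 120, s_3 = 184, t_3 = 192, p_4 = 144, q_4 = 280, s_4 = 208, t_4 = 344, p_5 = 272, q_5 = 288, s_5 = 400, a_6 = 352, b_6 = 216, c_6 = 40, p_7 = 88, q_7 = 56, s_7 = 176, t_7 = 152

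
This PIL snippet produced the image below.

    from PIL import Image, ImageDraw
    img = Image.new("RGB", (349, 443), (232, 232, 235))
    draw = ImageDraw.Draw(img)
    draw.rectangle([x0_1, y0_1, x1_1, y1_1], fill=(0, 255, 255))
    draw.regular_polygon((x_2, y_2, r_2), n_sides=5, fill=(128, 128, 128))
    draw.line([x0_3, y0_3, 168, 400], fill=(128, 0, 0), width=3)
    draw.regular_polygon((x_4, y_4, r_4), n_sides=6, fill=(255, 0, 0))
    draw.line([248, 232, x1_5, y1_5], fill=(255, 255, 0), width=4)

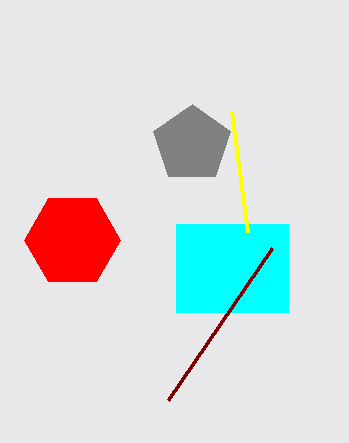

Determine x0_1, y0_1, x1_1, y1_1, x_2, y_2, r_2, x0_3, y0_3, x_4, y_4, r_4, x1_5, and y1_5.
x0_1 = 176; y0_1 = 224; x1_1 = 288; y1_1 = 312; x_2 = 192; y_2 = 144; r_2 = 40; x0_3 = 272; y0_3 = 248; x_4 = 72; y_4 = 240; r_4 = 48; x1_5 = 232; y1_5 = 112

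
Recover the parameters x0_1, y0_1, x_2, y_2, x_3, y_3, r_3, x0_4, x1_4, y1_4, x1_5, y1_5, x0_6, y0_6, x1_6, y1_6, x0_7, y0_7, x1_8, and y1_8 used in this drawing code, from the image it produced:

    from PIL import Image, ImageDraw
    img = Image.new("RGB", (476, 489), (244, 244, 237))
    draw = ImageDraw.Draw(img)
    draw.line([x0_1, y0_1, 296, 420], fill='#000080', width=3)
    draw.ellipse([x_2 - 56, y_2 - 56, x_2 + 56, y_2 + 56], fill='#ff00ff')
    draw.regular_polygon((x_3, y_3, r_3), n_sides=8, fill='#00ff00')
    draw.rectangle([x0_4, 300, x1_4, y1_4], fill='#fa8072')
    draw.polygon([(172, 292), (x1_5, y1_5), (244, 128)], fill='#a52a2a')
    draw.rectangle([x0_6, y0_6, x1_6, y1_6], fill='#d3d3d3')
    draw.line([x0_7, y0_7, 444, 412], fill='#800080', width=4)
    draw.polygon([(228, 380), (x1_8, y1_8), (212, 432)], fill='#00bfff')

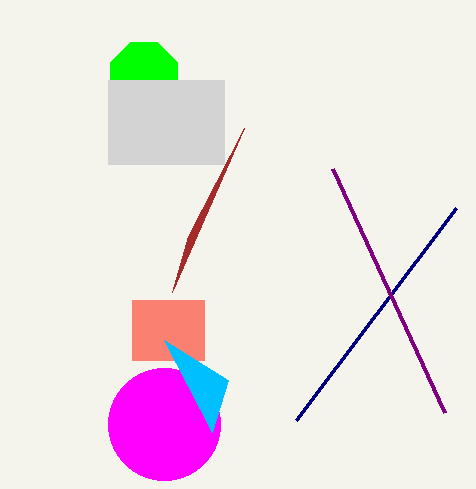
x0_1 = 456; y0_1 = 208; x_2 = 164; y_2 = 424; x_3 = 144; y_3 = 76; r_3 = 36; x0_4 = 132; x1_4 = 204; y1_4 = 360; x1_5 = 188; y1_5 = 236; x0_6 = 108; y0_6 = 80; x1_6 = 224; y1_6 = 164; x0_7 = 332; y0_7 = 168; x1_8 = 164; y1_8 = 340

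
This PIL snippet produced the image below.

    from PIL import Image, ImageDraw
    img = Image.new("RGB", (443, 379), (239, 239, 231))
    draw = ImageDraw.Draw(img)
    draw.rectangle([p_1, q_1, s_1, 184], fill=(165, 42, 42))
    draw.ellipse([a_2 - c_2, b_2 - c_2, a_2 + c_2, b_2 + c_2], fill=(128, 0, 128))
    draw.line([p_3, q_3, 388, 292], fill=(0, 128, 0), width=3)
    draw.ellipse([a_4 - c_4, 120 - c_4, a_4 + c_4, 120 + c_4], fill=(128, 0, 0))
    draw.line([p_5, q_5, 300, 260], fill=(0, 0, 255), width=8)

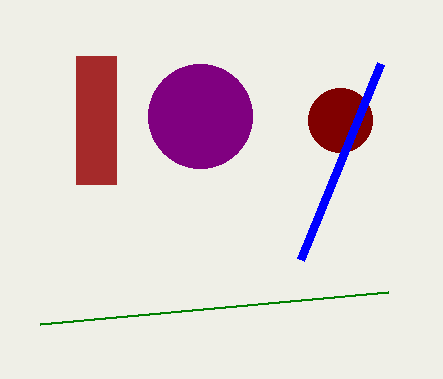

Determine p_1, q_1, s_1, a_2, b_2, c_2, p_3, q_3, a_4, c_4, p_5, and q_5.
p_1 = 76, q_1 = 56, s_1 = 116, a_2 = 200, b_2 = 116, c_2 = 52, p_3 = 40, q_3 = 324, a_4 = 340, c_4 = 32, p_5 = 380, q_5 = 64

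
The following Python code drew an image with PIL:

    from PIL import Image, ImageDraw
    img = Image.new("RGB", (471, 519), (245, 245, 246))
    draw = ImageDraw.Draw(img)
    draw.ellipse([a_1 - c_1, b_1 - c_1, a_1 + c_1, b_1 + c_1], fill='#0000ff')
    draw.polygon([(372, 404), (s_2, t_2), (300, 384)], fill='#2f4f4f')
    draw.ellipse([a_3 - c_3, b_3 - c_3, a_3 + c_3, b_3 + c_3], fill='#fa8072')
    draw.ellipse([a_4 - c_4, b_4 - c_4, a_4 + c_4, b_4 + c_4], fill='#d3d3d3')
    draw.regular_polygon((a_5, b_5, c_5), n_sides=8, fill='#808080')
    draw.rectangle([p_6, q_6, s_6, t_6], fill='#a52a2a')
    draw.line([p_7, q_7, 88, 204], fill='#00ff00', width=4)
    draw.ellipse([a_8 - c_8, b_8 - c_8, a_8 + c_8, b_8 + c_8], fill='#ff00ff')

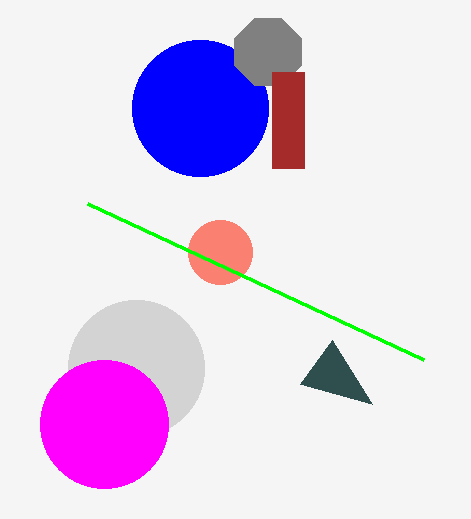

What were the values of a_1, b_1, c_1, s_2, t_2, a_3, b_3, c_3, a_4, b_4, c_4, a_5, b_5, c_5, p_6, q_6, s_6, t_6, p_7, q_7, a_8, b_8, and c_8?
a_1 = 200, b_1 = 108, c_1 = 68, s_2 = 332, t_2 = 340, a_3 = 220, b_3 = 252, c_3 = 32, a_4 = 136, b_4 = 368, c_4 = 68, a_5 = 268, b_5 = 52, c_5 = 36, p_6 = 272, q_6 = 72, s_6 = 304, t_6 = 168, p_7 = 424, q_7 = 360, a_8 = 104, b_8 = 424, c_8 = 64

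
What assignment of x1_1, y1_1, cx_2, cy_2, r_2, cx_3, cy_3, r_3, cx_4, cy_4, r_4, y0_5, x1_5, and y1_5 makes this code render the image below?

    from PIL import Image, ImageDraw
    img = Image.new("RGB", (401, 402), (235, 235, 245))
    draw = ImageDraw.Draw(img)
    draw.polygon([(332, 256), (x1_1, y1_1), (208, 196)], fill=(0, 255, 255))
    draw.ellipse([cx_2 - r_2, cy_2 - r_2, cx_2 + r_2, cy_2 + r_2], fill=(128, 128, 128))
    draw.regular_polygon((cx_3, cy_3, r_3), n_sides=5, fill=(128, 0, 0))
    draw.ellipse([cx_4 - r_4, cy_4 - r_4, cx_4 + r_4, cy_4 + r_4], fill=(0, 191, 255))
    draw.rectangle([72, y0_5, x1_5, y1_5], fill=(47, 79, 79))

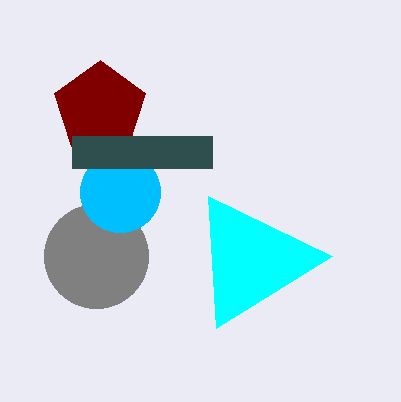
x1_1 = 216; y1_1 = 328; cx_2 = 96; cy_2 = 256; r_2 = 52; cx_3 = 100; cy_3 = 108; r_3 = 48; cx_4 = 120; cy_4 = 192; r_4 = 40; y0_5 = 136; x1_5 = 212; y1_5 = 168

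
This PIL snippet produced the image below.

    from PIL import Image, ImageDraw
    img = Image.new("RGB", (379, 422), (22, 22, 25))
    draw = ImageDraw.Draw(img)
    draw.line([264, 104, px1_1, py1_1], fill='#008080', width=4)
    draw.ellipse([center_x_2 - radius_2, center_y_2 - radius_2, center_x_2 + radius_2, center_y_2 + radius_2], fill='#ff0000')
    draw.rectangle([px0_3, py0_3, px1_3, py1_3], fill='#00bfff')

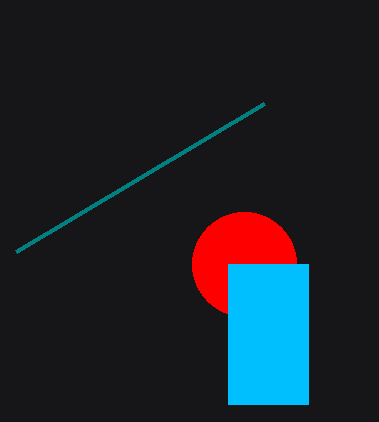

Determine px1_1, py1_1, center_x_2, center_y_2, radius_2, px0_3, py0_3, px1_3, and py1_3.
px1_1 = 16; py1_1 = 252; center_x_2 = 244; center_y_2 = 264; radius_2 = 52; px0_3 = 228; py0_3 = 264; px1_3 = 308; py1_3 = 404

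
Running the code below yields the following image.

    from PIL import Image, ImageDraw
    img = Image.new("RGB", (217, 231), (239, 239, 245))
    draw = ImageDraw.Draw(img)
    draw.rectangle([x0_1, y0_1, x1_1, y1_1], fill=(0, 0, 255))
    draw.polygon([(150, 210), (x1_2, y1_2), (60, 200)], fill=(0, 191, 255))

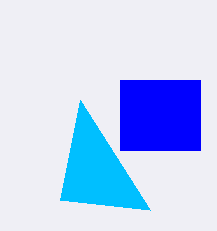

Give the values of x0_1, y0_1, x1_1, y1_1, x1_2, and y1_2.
x0_1 = 120, y0_1 = 80, x1_1 = 200, y1_1 = 150, x1_2 = 80, y1_2 = 100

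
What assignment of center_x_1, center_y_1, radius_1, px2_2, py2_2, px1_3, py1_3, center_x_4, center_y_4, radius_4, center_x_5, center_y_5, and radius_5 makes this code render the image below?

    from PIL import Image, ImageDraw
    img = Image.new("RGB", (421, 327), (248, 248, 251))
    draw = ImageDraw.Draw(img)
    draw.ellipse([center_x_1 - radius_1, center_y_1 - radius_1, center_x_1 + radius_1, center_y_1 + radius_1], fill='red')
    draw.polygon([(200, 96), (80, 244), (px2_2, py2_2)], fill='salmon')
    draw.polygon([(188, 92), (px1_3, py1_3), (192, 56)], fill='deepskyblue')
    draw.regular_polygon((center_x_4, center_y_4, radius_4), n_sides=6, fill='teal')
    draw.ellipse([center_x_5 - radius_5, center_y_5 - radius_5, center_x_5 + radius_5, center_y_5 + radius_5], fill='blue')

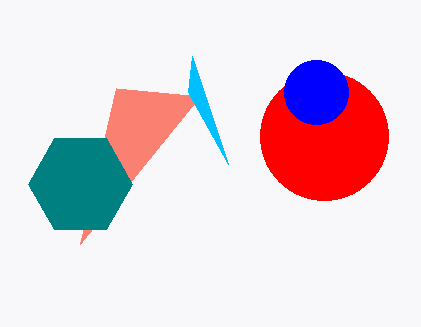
center_x_1 = 324, center_y_1 = 136, radius_1 = 64, px2_2 = 116, py2_2 = 88, px1_3 = 228, py1_3 = 164, center_x_4 = 80, center_y_4 = 184, radius_4 = 52, center_x_5 = 316, center_y_5 = 92, radius_5 = 32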